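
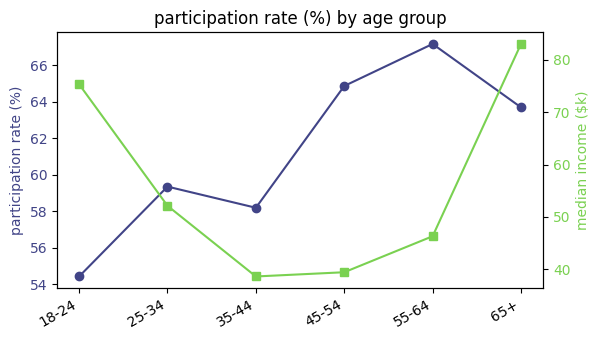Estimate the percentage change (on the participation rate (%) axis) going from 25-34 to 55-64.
25-34 ≈ 60, 55-64 ≈ 68; (68 − 60) / 60 ≈ +13.3%.

≈ +13.3%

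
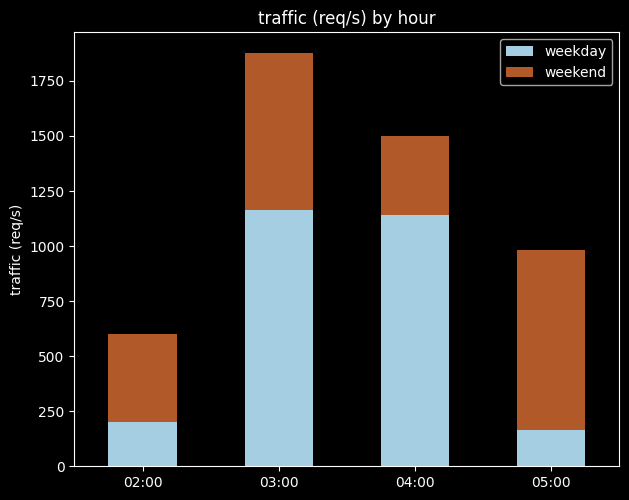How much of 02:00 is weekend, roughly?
≈ 400

weekend top ≈ 600, bottom ≈ 200; segment ≈ 400.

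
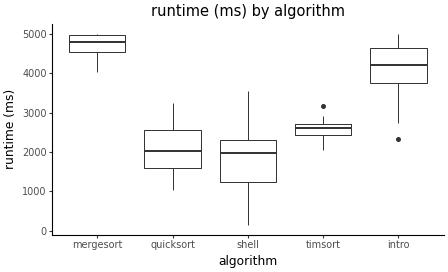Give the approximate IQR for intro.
Q3 ≈ 4500, Q1 ≈ 3500; IQR ≈ 1000.

≈ 1000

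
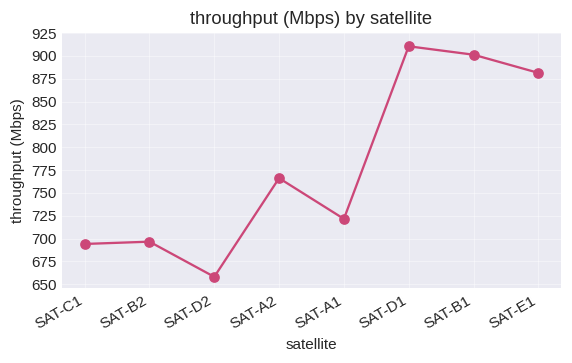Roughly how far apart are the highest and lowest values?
≈ 250

Max SAT-D1 ≈ 900, min SAT-D2 ≈ 650; range ≈ 250.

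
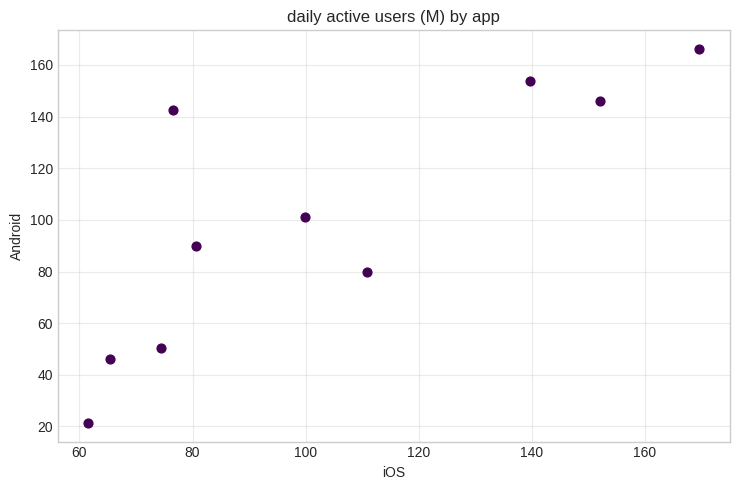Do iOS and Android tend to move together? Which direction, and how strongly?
positive, strong

Points are positively correlated; strong (|r| ≈ 0.8).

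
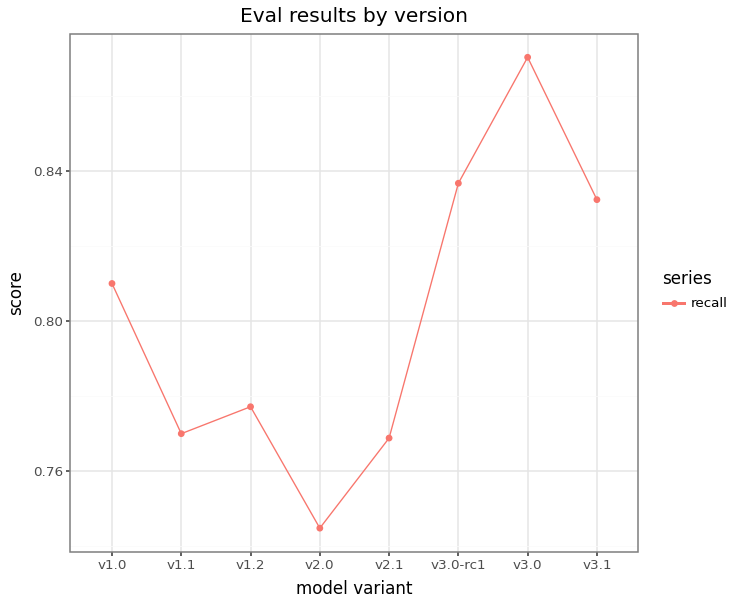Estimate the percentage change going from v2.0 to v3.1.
v2.0 ≈ 0.74, v3.1 ≈ 0.84; (0.84 − 0.74) / 0.74 ≈ +13.5%.

≈ +13.5%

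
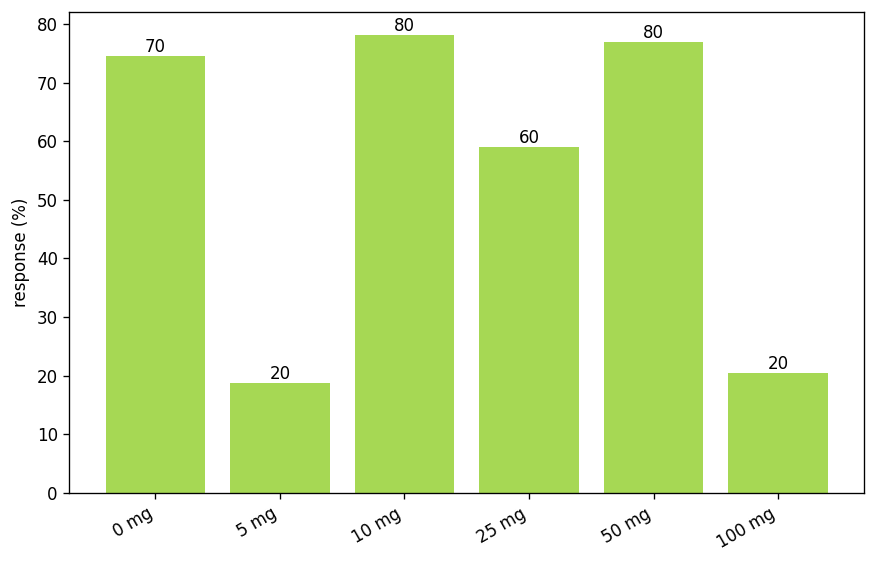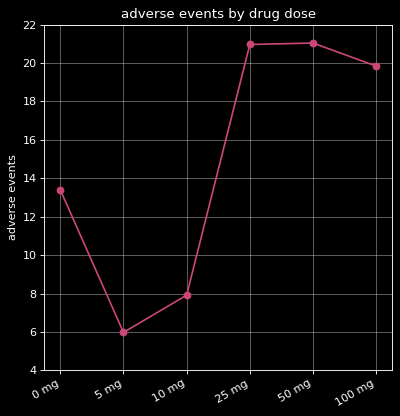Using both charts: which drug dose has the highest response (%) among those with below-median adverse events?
Chart 2 median adverse events ≈ 16; below-median drug doses: 0 mg, 5 mg, 10 mg. Among those, 10 mg has the highest response (%) (≈ 80).

10 mg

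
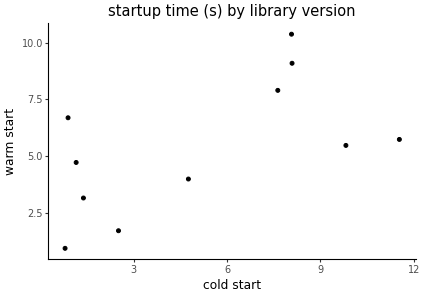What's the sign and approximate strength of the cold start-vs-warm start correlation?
Points are positively correlated; moderate (|r| ≈ 0.6).

positive, moderate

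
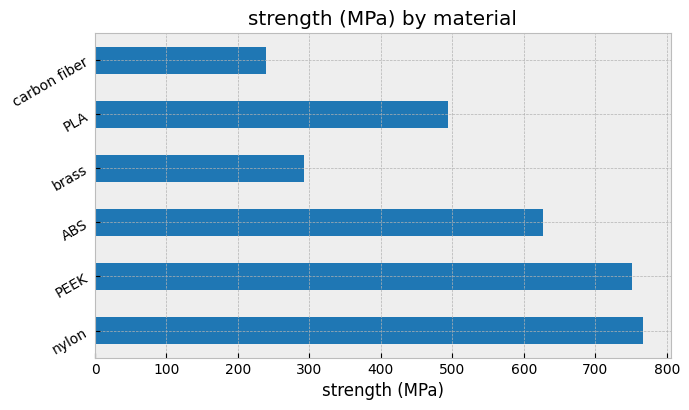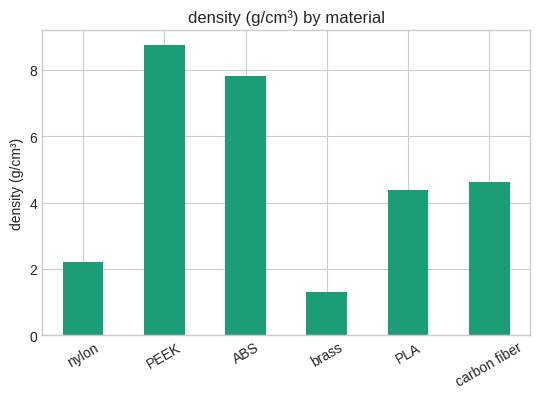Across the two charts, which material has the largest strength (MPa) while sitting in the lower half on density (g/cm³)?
nylon

Chart 2 median density (g/cm³) ≈ 4; below-median materials: nylon, brass, PLA. Among those, nylon has the highest strength (MPa) (≈ 800).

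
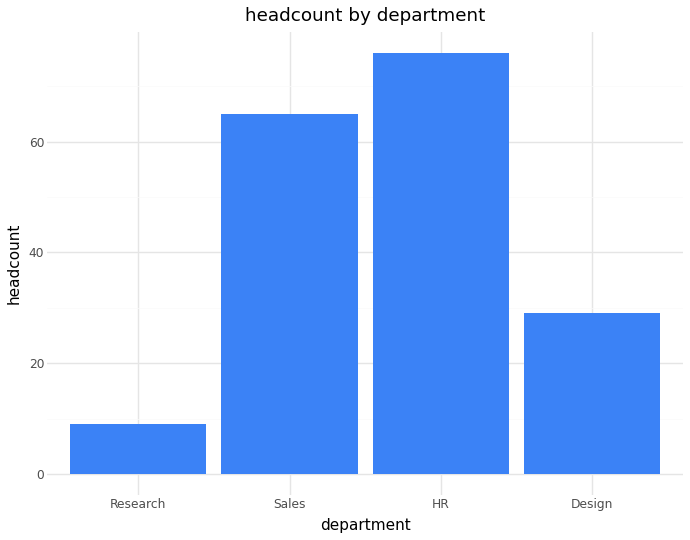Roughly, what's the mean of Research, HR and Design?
≈ 40

(10 + 80 + 30) / 3 ≈ 40.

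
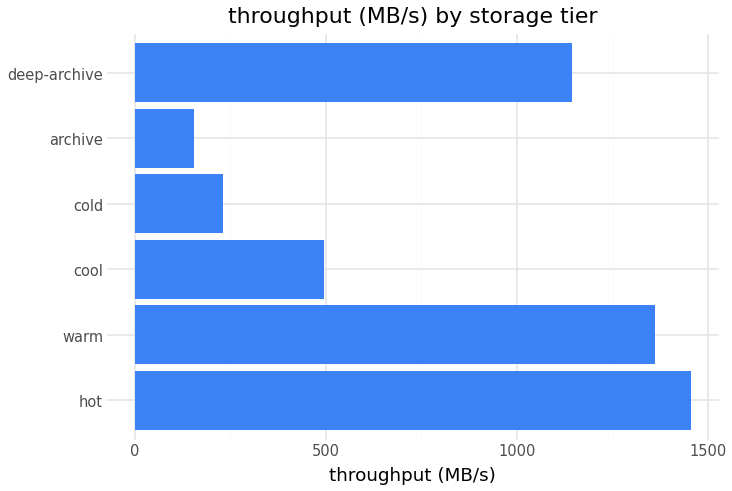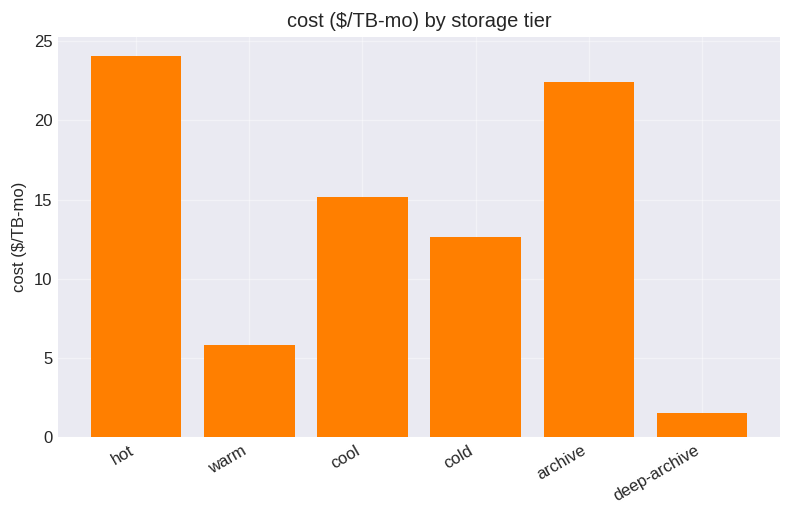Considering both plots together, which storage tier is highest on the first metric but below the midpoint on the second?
Chart 2 median cost ($/TB-mo) ≈ 15; below-median storage tiers: warm, cold, deep-archive. Among those, warm has the highest throughput (MB/s) (≈ 1400).

warm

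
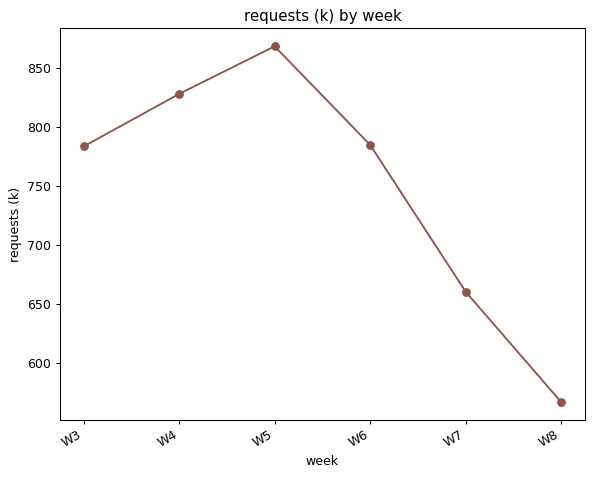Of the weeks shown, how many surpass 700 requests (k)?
Above 700: W3, W4, W5, W6.

4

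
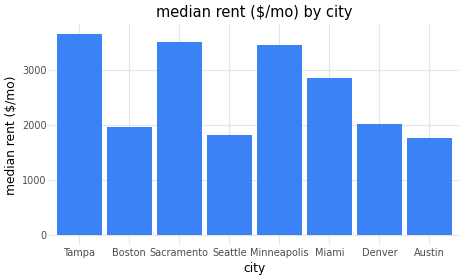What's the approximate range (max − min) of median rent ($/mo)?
≈ 1500

Max Tampa ≈ 3500, min Austin ≈ 2000; range ≈ 1500.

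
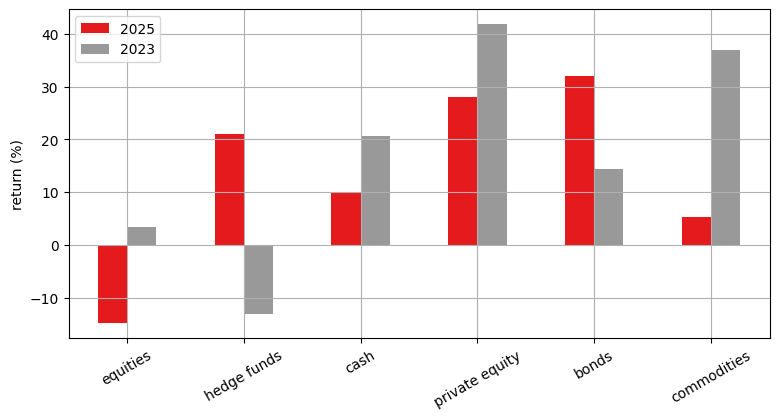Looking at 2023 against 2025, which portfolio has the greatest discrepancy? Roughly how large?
hedge funds: 2023 ≈ -15, 2025 ≈ 20 → gap ≈ 35. Next-largest (commodities) is only ≈ 30.

hedge funds, ≈ 35 %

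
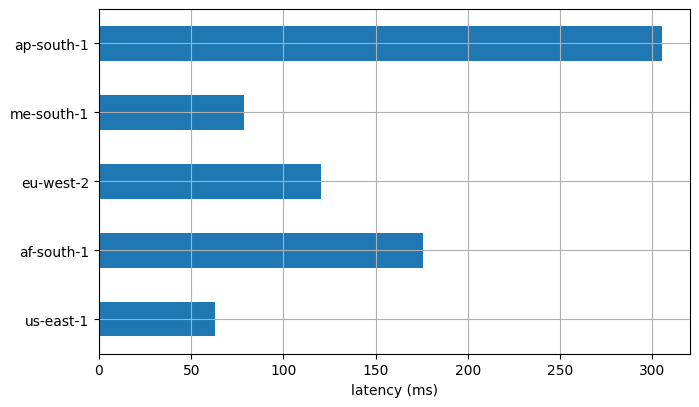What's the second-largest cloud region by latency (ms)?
af-south-1

Top 3: ap-south-1 ≈ 300, af-south-1 ≈ 200, eu-west-2 ≈ 100.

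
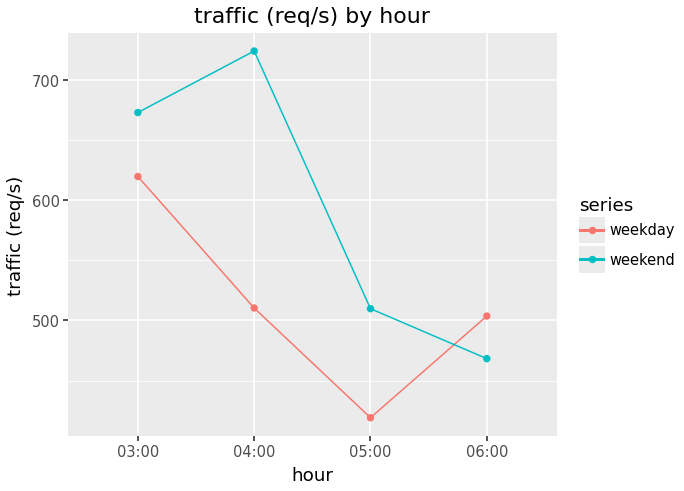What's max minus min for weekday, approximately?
Max 03:00 ≈ 600, min 05:00 ≈ 400; range ≈ 200.

≈ 200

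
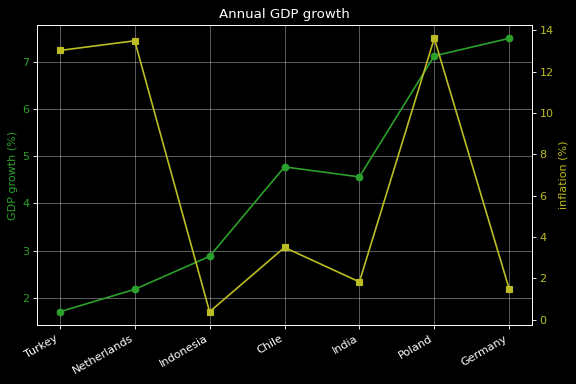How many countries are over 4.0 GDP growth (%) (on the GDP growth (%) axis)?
Above 4.0: Chile, India, Poland, Germany.

4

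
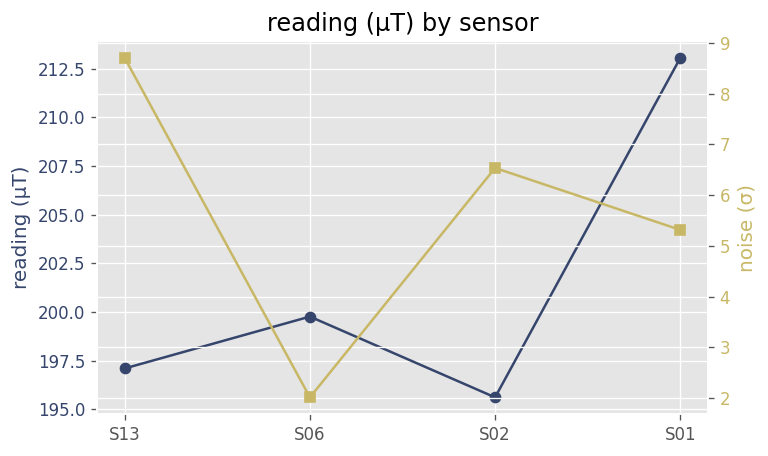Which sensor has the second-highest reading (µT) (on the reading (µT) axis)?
S06

Top 3 (on the reading (µT) axis): S01 ≈ 214, S06 ≈ 200, S13 ≈ 198.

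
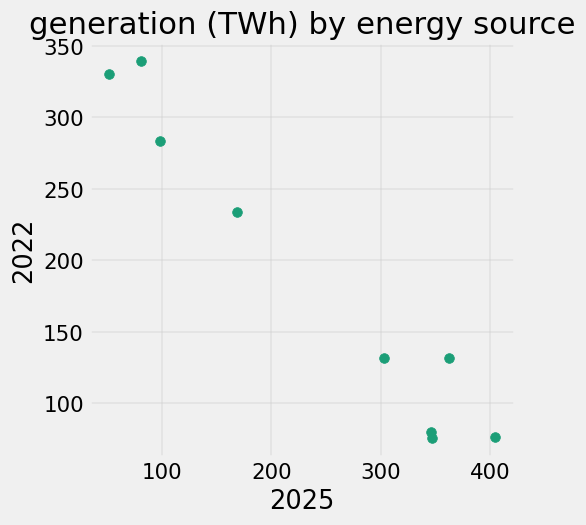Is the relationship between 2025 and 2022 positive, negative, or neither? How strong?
Points are negatively correlated; strong (|r| ≈ 1.0).

negative, strong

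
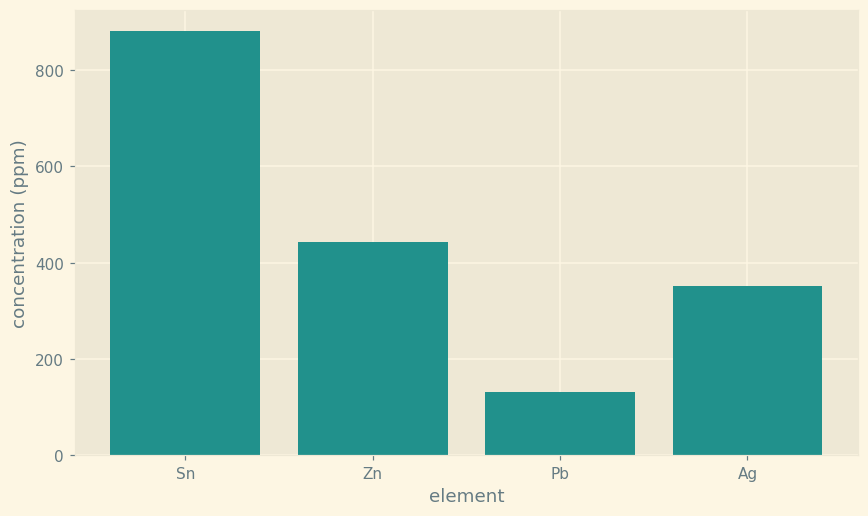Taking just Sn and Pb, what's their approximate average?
≈ 500

(900 + 100) / 2 ≈ 500.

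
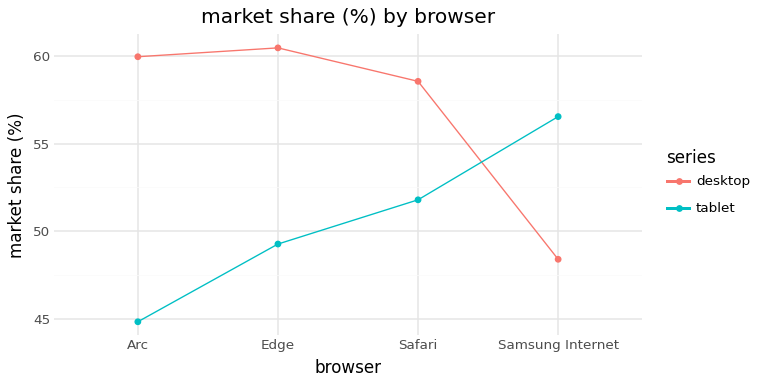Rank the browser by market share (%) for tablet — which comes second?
Top 3 for tablet: Samsung Internet ≈ 56, Safari ≈ 52, Edge ≈ 50.

Safari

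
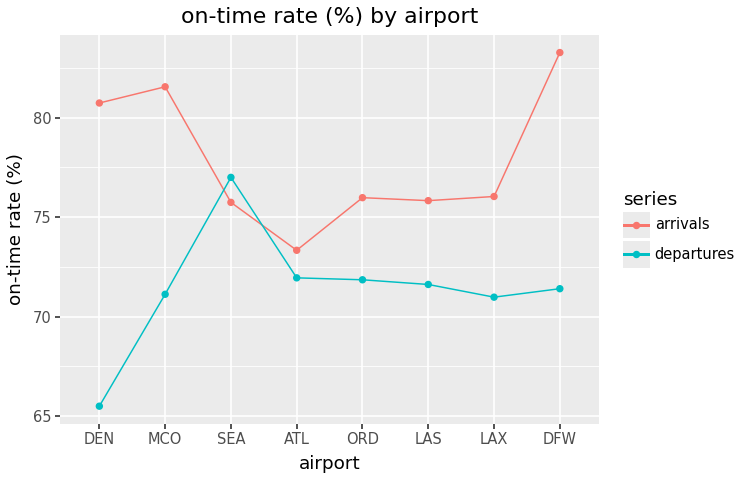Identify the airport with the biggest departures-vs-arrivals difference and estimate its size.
DEN, ≈ 14 %

DEN: departures ≈ 66, arrivals ≈ 80 → gap ≈ 14. Next-largest (DFW) is only ≈ 12.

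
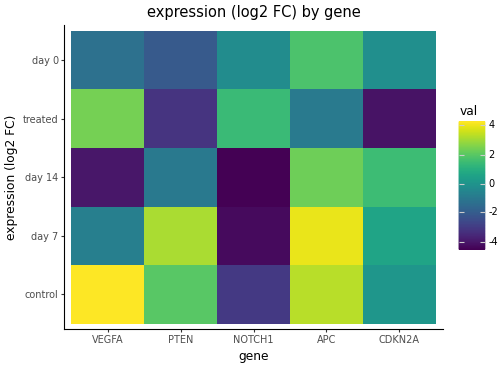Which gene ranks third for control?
Top 4 for control: VEGFA ≈ 4, APC ≈ 3, PTEN ≈ 2, CDKN2A ≈ 0.

PTEN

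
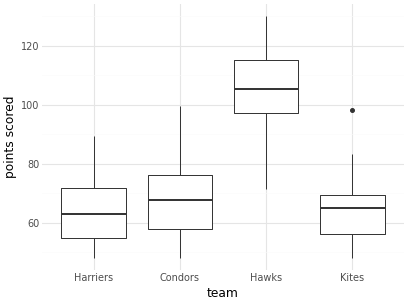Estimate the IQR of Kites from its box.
≈ 15

Q3 ≈ 70, Q1 ≈ 55; IQR ≈ 15.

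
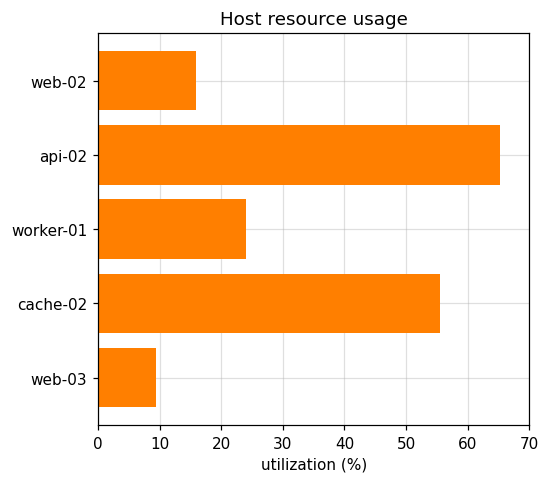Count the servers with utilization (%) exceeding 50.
Above 50: api-02, cache-02.

2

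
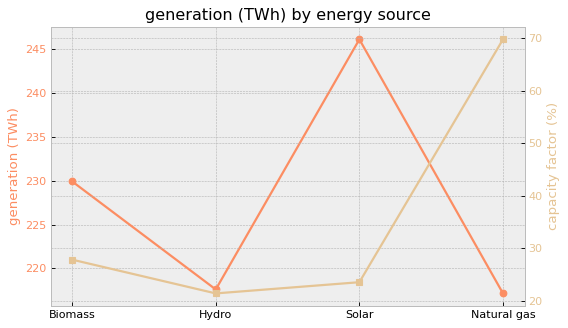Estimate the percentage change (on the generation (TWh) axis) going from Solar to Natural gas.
Solar ≈ 245, Natural gas ≈ 215; (215 − 245) / 245 ≈ -12.2%.

≈ -12.2%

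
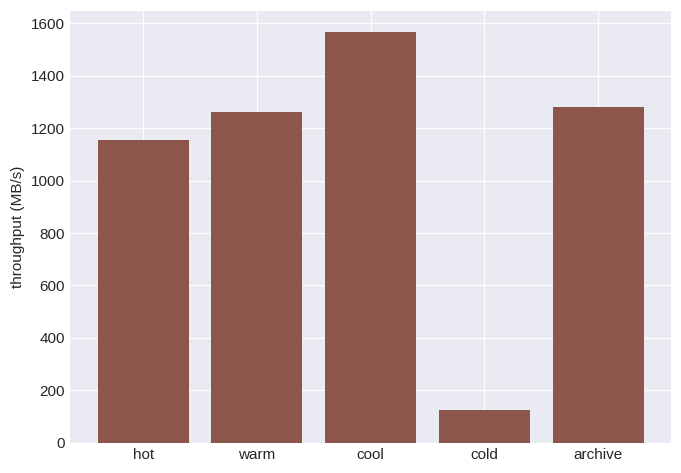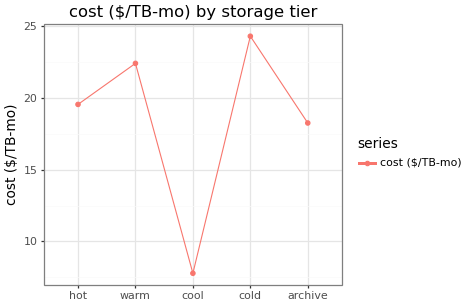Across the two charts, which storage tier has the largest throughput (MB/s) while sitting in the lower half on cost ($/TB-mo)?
cool

Chart 2 median cost ($/TB-mo) ≈ 20; below-median storage tiers: cool, archive. Among those, cool has the highest throughput (MB/s) (≈ 1600).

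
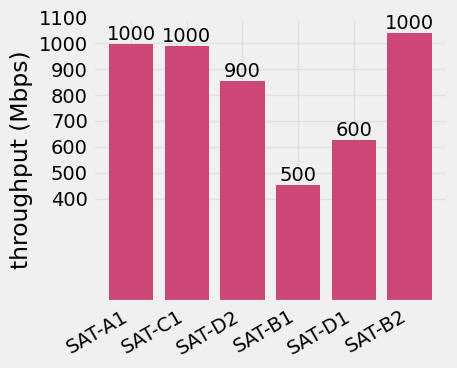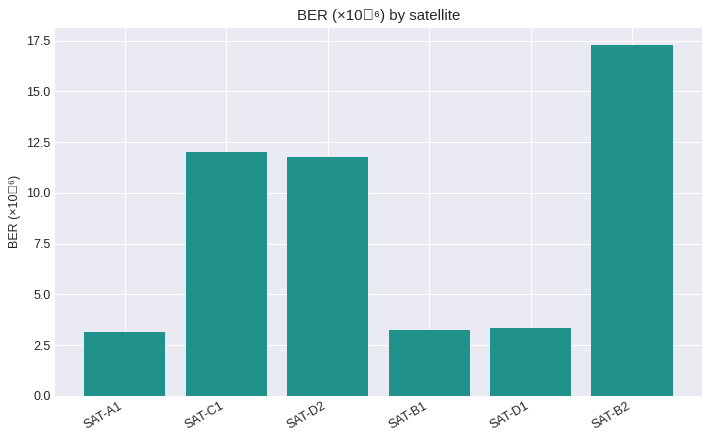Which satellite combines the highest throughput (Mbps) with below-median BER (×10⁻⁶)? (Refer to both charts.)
SAT-A1

Chart 2 median BER (×10⁻⁶) ≈ 8; below-median satellites: SAT-A1, SAT-B1, SAT-D1. Among those, SAT-A1 has the highest throughput (Mbps) (≈ 1000).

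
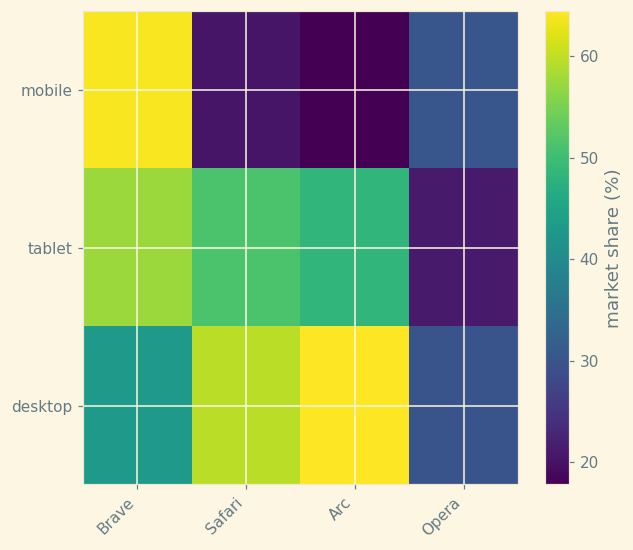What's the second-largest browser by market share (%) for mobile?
Top 3 for mobile: Brave ≈ 65, Opera ≈ 30, Safari ≈ 20.

Opera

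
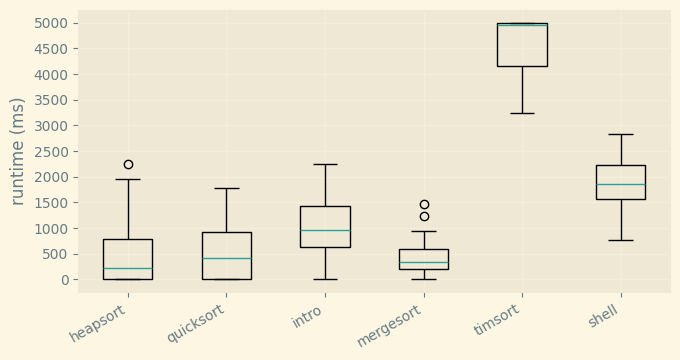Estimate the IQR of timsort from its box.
≈ 1000

Q3 ≈ 5000, Q1 ≈ 4000; IQR ≈ 1000.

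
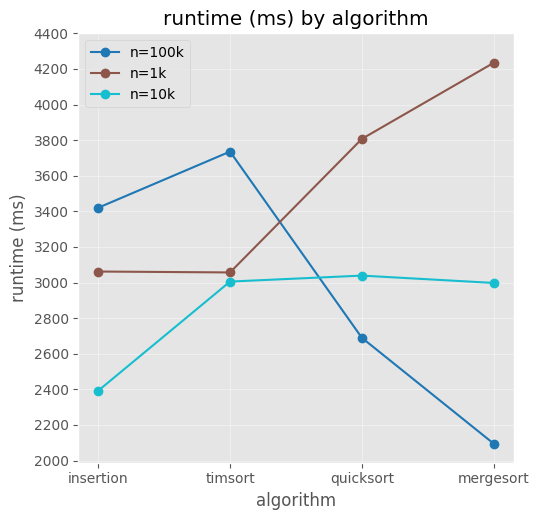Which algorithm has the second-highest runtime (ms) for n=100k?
insertion

Top 3 for n=100k: timsort ≈ 3800, insertion ≈ 3400, quicksort ≈ 2600.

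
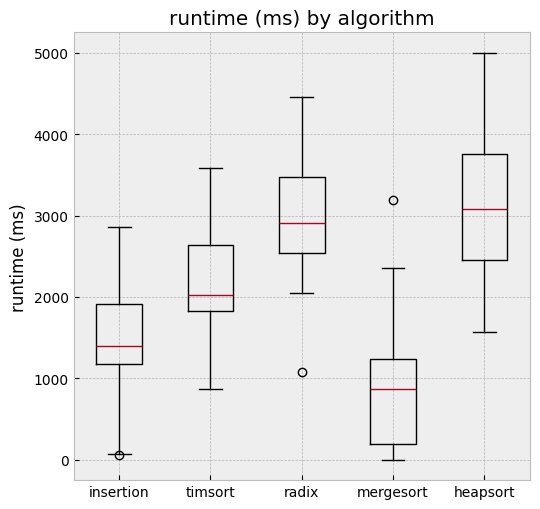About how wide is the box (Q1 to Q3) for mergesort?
≈ 1000

Q3 ≈ 1000, Q1 ≈ 0; IQR ≈ 1000.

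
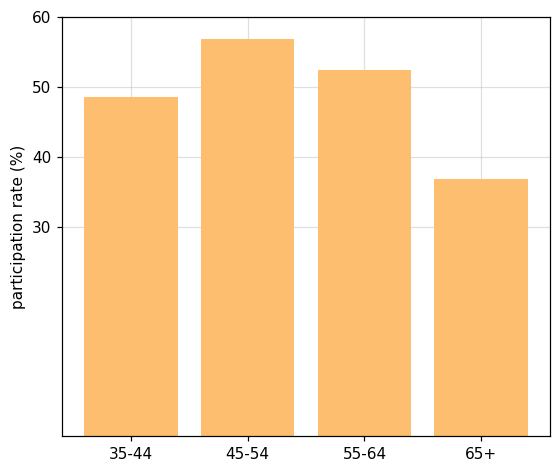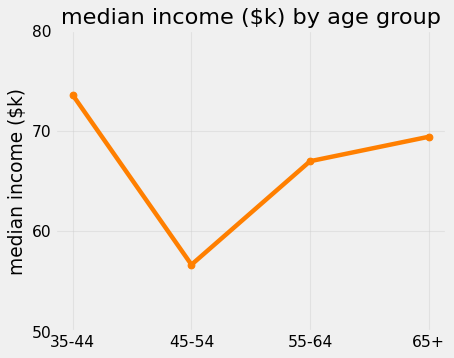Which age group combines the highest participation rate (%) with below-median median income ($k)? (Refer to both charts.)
45-54

Chart 2 median median income ($k) ≈ 70; below-median age groups: 45-54, 55-64. Among those, 45-54 has the highest participation rate (%) (≈ 60).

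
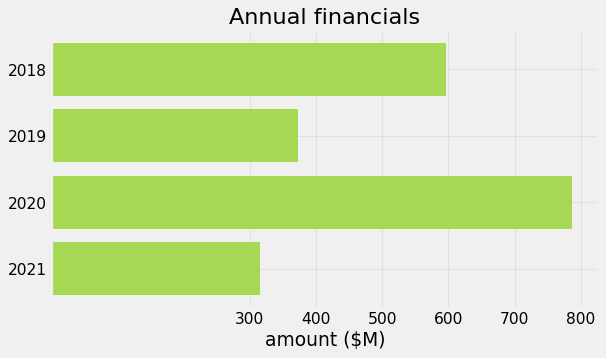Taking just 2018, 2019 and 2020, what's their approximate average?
≈ 600

(600 + 400 + 800) / 3 ≈ 600.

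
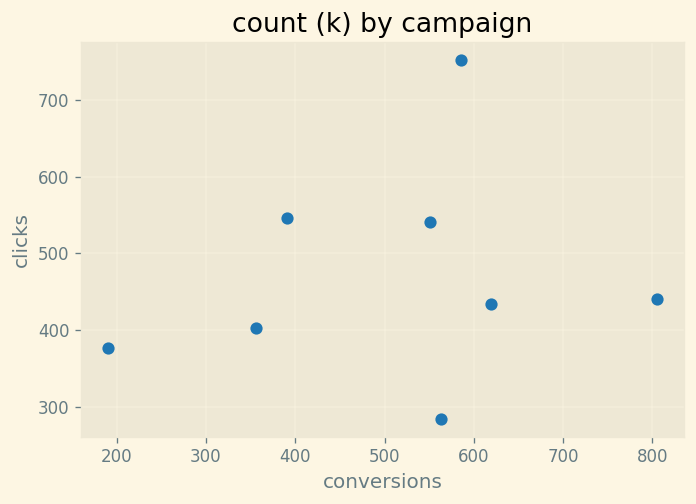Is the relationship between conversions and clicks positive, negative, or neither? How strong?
no clear correlation

Points are roughly uncorrelated; weak (|r| ≈ 0.2).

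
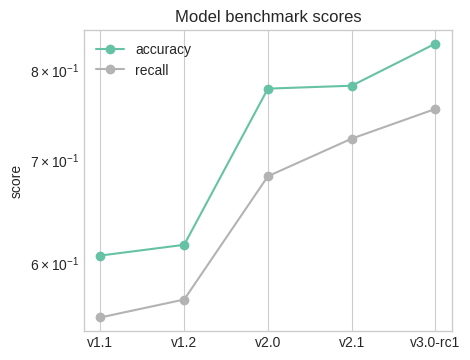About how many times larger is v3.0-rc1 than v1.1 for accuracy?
v3.0-rc1 ≈ 0.85, v1.1 ≈ 0.60; 0.85/0.60 ≈ 1.42.

≈ 1.42×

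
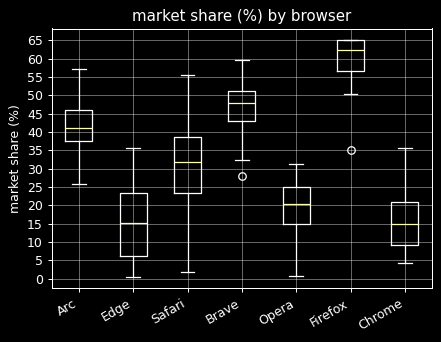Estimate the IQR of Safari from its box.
Q3 ≈ 40, Q1 ≈ 25; IQR ≈ 15.

≈ 15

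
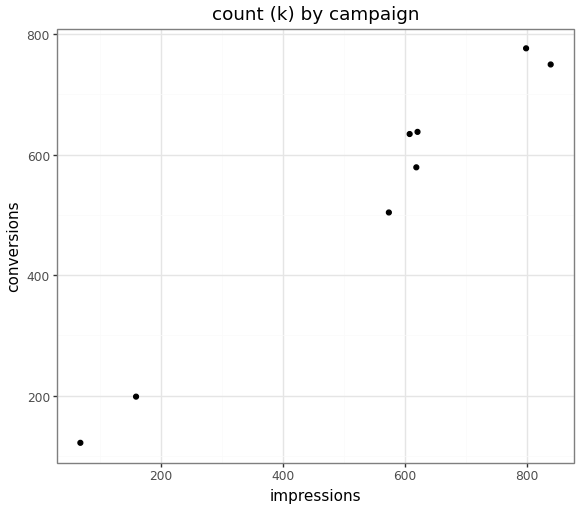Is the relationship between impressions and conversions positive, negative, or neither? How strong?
positive, strong

Points are positively correlated; strong (|r| ≈ 1.0).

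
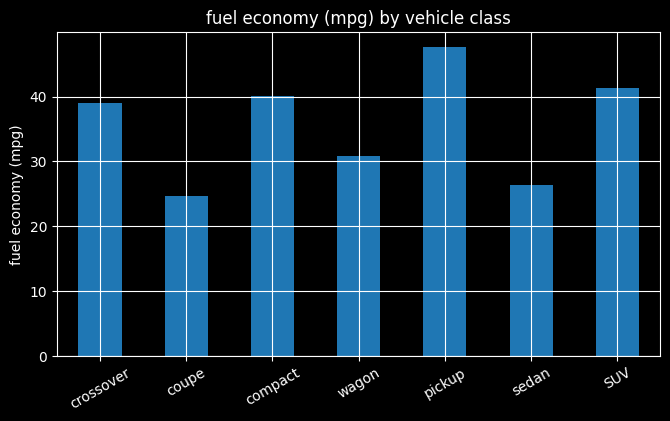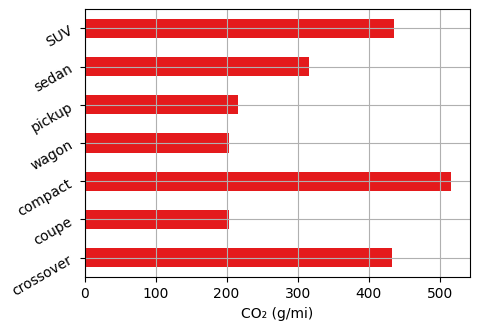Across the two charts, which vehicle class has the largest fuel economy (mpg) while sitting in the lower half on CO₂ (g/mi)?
pickup

Chart 2 median CO₂ (g/mi) ≈ 300; below-median vehicle classes: coupe, wagon, pickup. Among those, pickup has the highest fuel economy (mpg) (≈ 50).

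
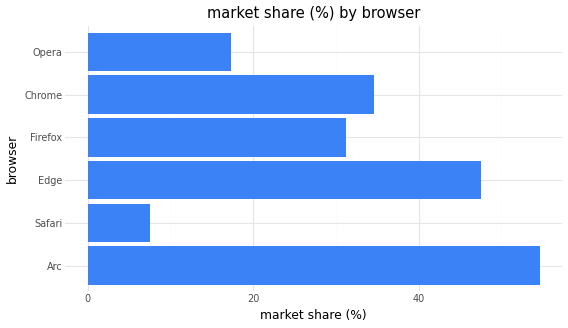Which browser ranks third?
Top 4: Arc ≈ 55, Edge ≈ 50, Chrome ≈ 35, Firefox ≈ 30.

Chrome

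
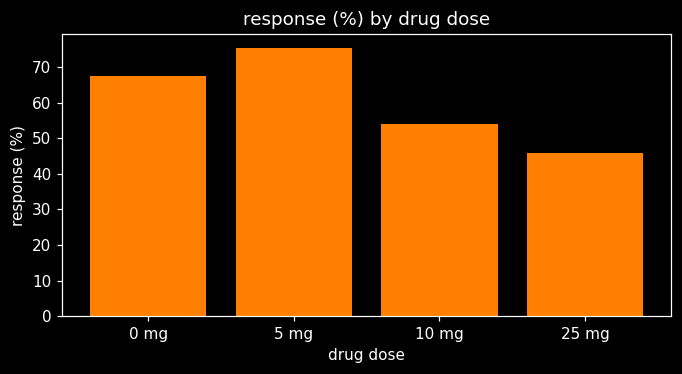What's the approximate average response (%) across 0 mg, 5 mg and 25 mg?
(70 + 80 + 50) / 3 ≈ 67.

≈ 67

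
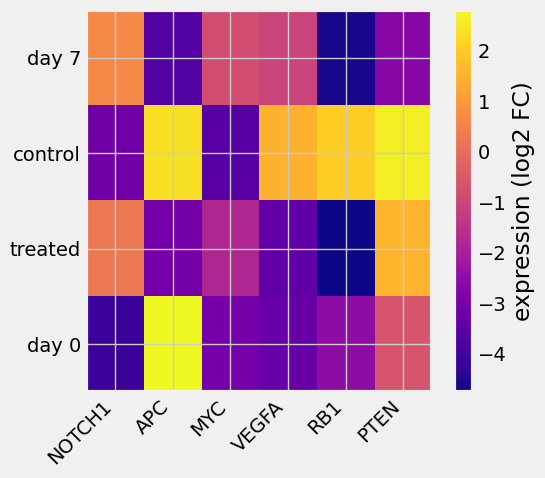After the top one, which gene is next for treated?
Top 3 for treated: PTEN ≈ 2, NOTCH1 ≈ 0, MYC ≈ -2.

NOTCH1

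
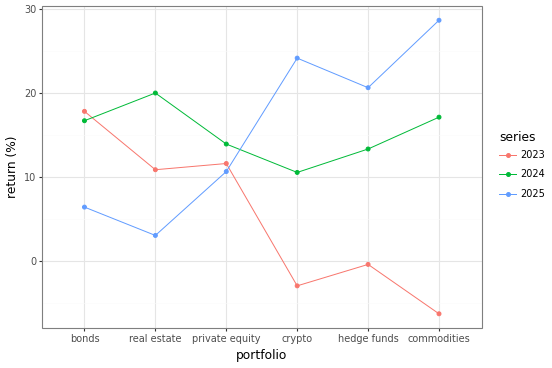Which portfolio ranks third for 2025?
hedge funds

Top 4 for 2025: commodities ≈ 30, crypto ≈ 25, hedge funds ≈ 20, private equity ≈ 10.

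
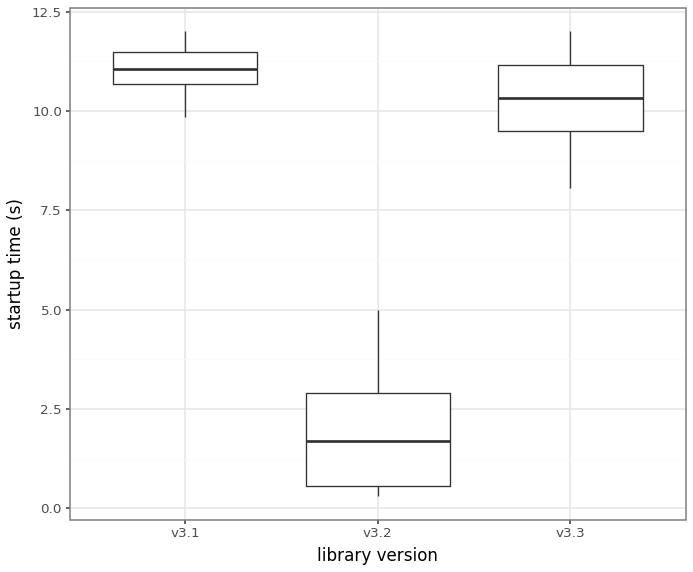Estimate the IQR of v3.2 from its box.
≈ 2

Q3 ≈ 3, Q1 ≈ 1; IQR ≈ 2.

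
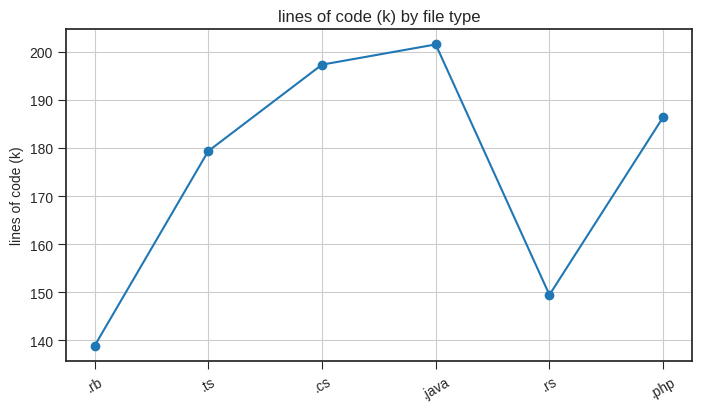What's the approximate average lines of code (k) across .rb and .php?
≈ 165

(140 + 190) / 2 ≈ 165.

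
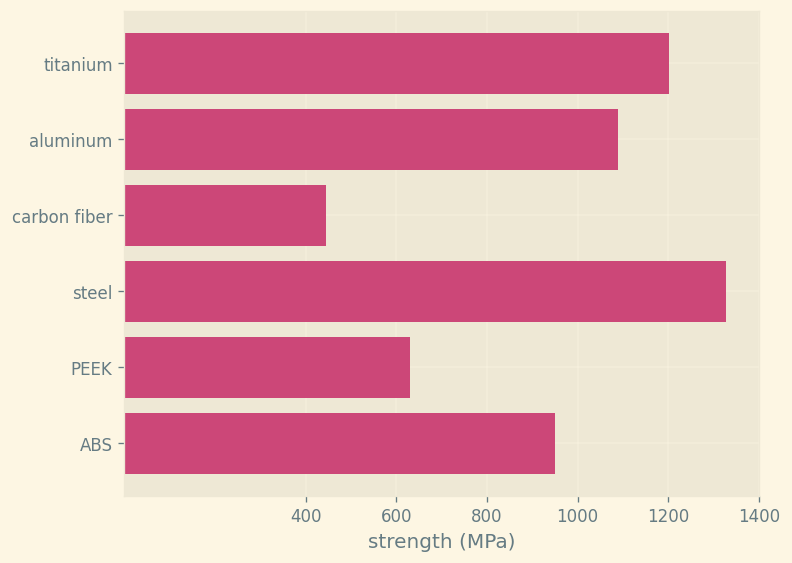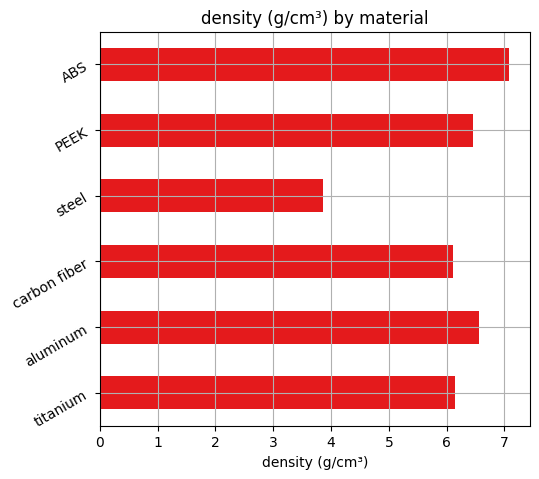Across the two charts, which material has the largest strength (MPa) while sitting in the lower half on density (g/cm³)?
Chart 2 median density (g/cm³) ≈ 6; below-median materials: titanium, carbon fiber, steel. Among those, steel has the highest strength (MPa) (≈ 1400).

steel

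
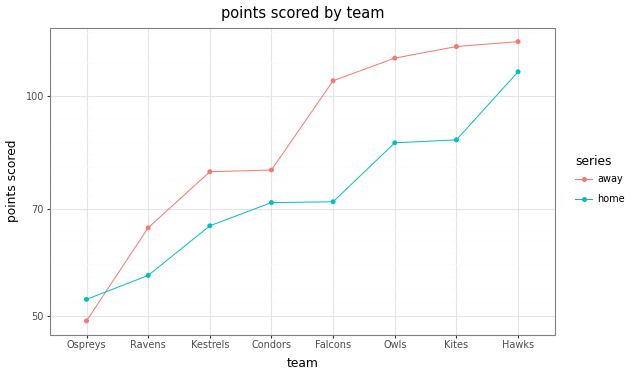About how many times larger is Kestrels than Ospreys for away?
≈ 1.6×

Kestrels ≈ 80, Ospreys ≈ 50; 80/50 ≈ 1.6.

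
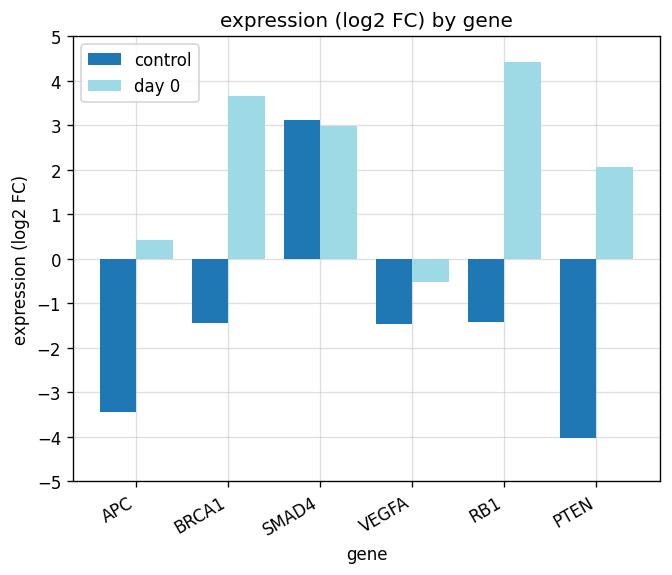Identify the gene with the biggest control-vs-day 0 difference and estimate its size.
PTEN: control ≈ -4, day 0 ≈ 2 → gap ≈ 6. Next-largest (RB1) is only ≈ 5.

PTEN, ≈ 6 log2 FC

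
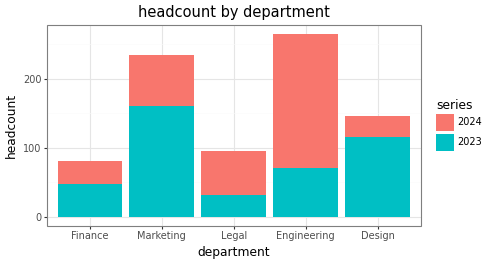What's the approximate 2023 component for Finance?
≈ 50

2023 top ≈ 50, bottom ≈ 0; segment ≈ 50.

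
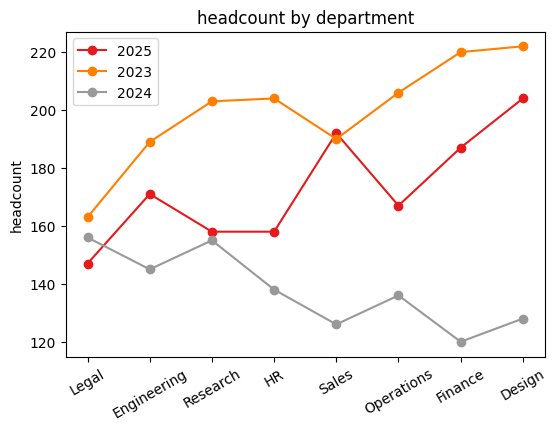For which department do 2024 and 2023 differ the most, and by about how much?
Finance, ≈ 100

Finance: 2024 ≈ 120, 2023 ≈ 220 → gap ≈ 100. Next-largest (Design) is only ≈ 90.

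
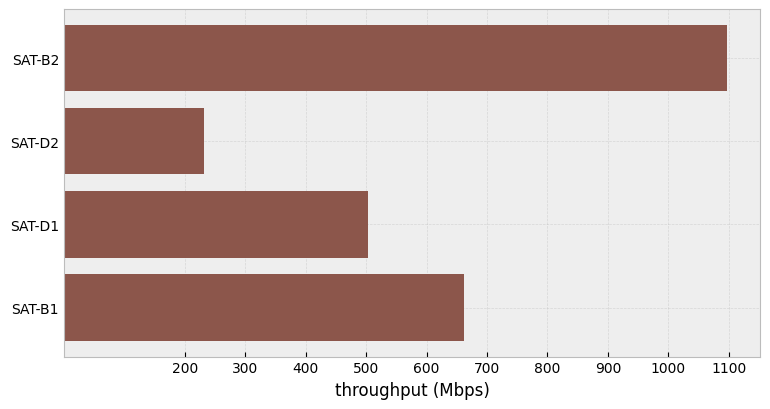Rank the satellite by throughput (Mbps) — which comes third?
Top 4: SAT-B2 ≈ 1100, SAT-B1 ≈ 700, SAT-D1 ≈ 500, SAT-D2 ≈ 200.

SAT-D1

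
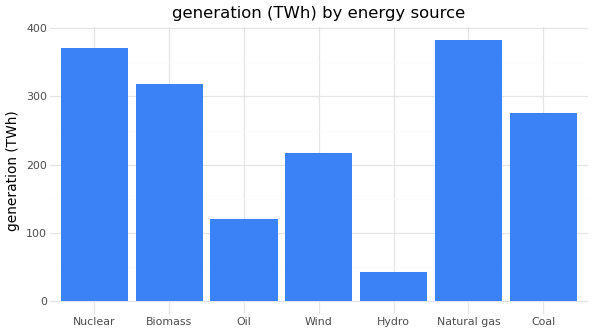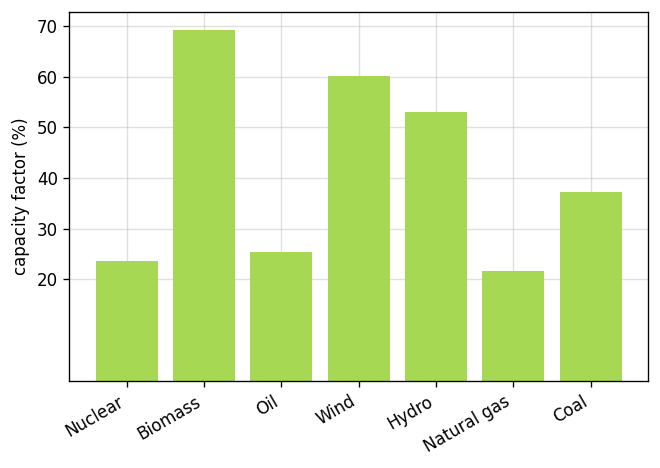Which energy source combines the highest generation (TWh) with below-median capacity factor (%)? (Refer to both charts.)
Natural gas

Chart 2 median capacity factor (%) ≈ 40; below-median energy sources: Nuclear, Oil, Natural gas. Among those, Natural gas has the highest generation (TWh) (≈ 400).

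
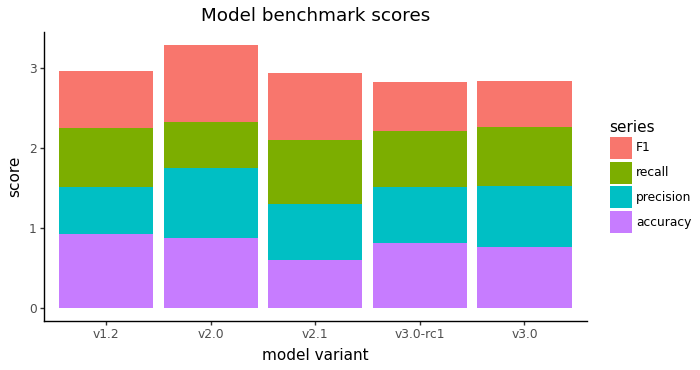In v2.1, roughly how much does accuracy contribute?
≈ 0.5

accuracy top ≈ 0.5, bottom ≈ 0.0; segment ≈ 0.5.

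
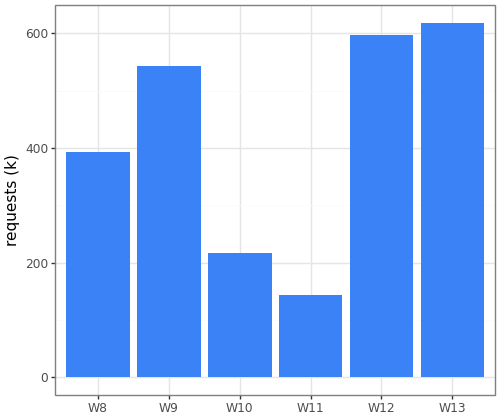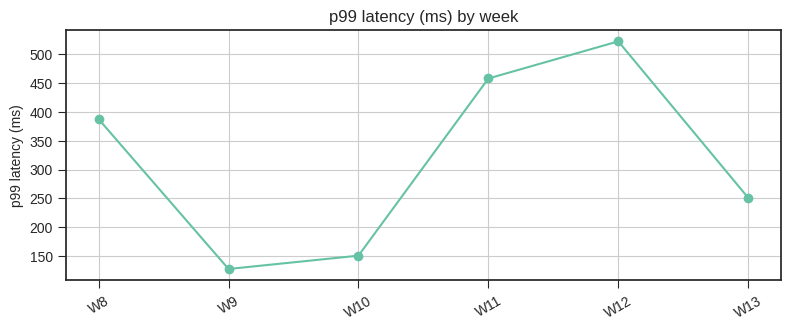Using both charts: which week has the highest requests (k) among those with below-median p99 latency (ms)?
W13

Chart 2 median p99 latency (ms) ≈ 300; below-median weeks: W9, W10, W13. Among those, W13 has the highest requests (k) (≈ 600).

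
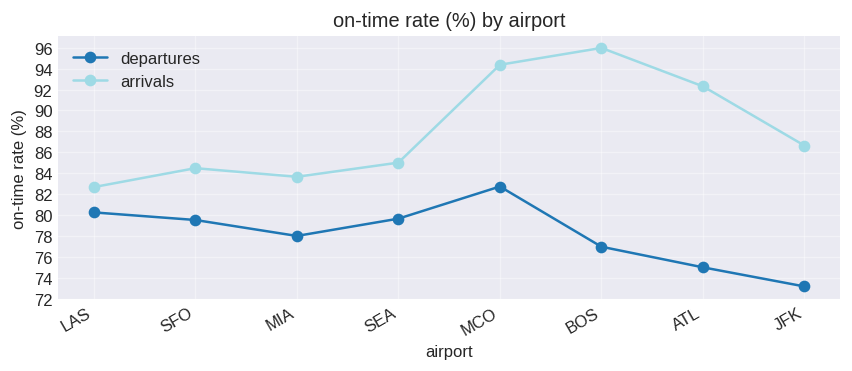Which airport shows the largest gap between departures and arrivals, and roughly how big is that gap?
BOS: departures ≈ 76, arrivals ≈ 96 → gap ≈ 20. Next-largest (ATL) is only ≈ 16.

BOS, ≈ 20 %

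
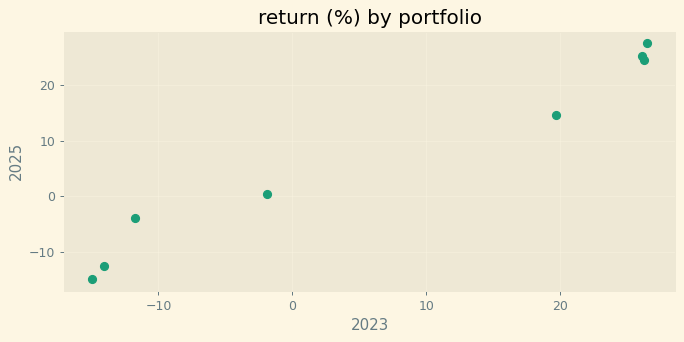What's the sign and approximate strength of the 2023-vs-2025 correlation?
positive, strong

Points are positively correlated; strong (|r| ≈ 1.0).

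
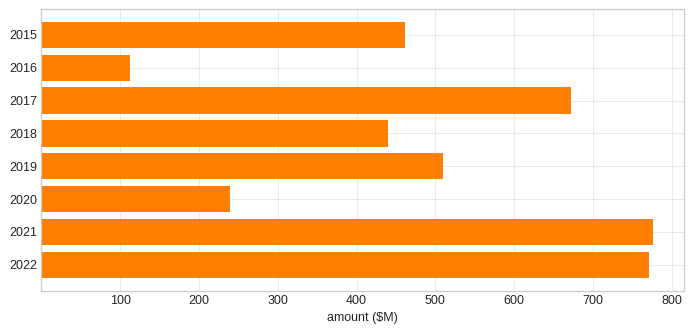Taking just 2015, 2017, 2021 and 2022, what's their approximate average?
≈ 700

(500 + 700 + 800 + 800) / 4 ≈ 700.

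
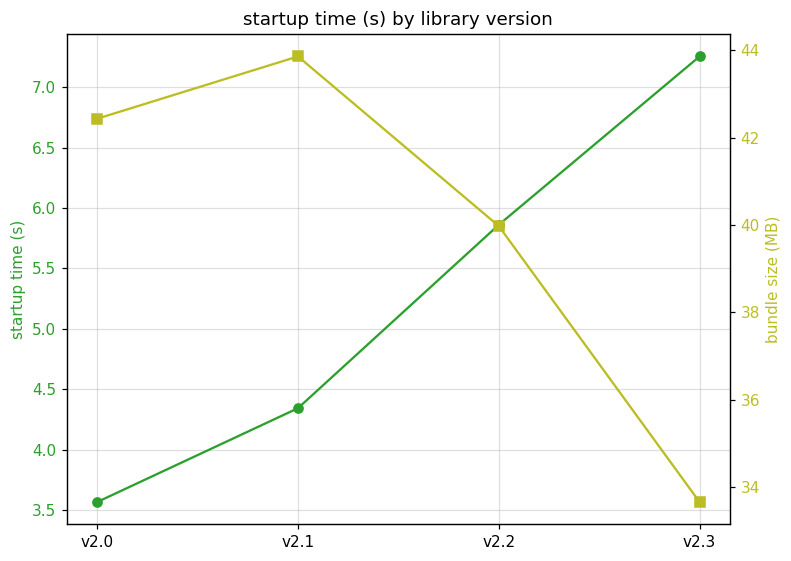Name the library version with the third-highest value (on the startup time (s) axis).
v2.1

Top 4 (on the startup time (s) axis): v2.3 ≈ 7.5, v2.2 ≈ 6.0, v2.1 ≈ 4.5, v2.0 ≈ 3.5.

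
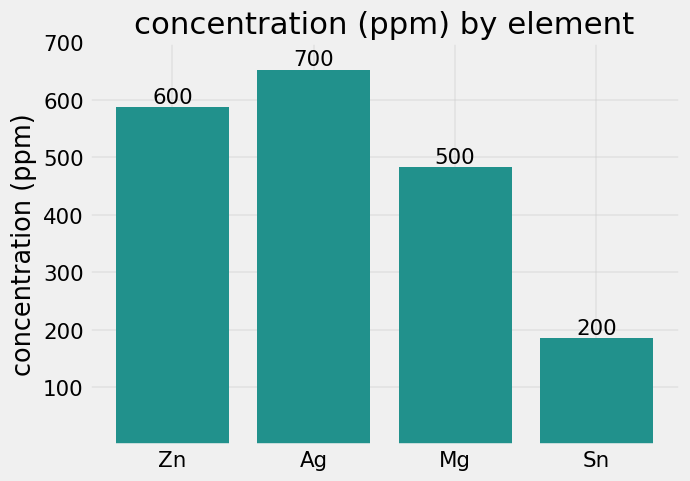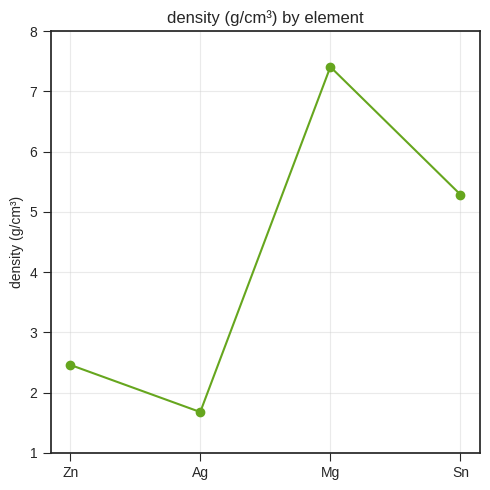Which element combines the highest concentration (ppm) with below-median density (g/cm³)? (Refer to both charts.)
Ag

Chart 2 median density (g/cm³) ≈ 4; below-median elements: Zn, Ag. Among those, Ag has the highest concentration (ppm) (≈ 700).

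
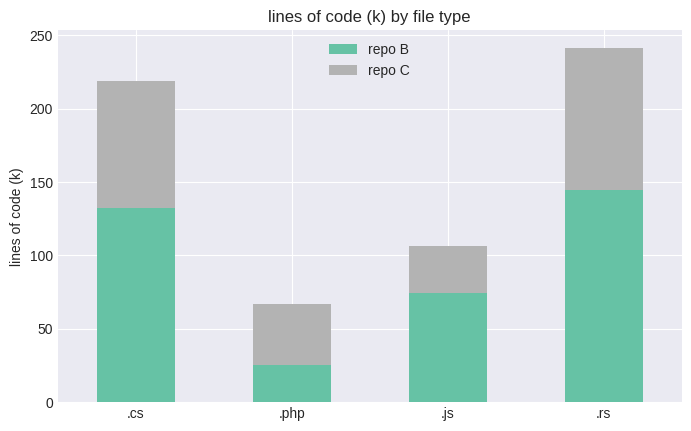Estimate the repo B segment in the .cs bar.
≈ 125

repo B top ≈ 125, bottom ≈ 0; segment ≈ 125.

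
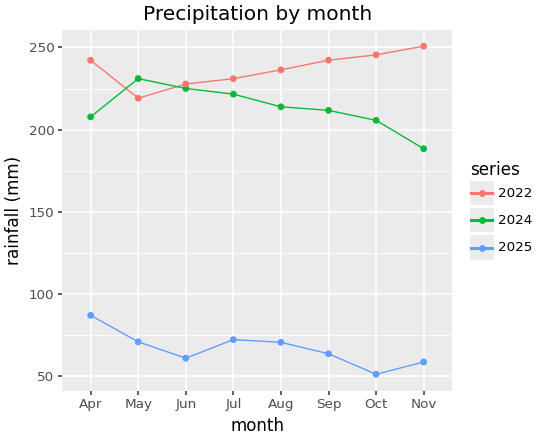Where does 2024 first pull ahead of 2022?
Apr: 2024 ≈ 200 vs 2022 ≈ 240 (not yet); May: 2024 ≈ 240 vs 2022 ≈ 220 (first crossover).

May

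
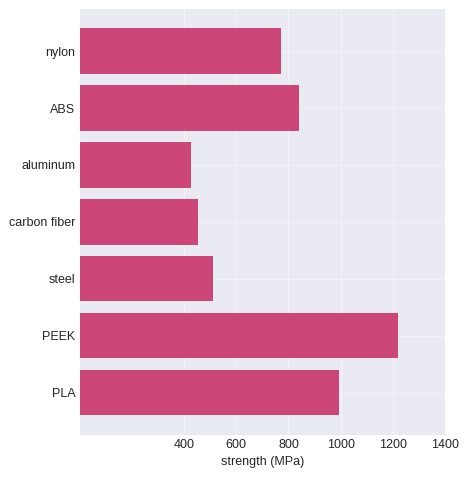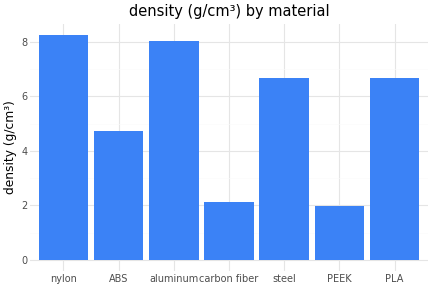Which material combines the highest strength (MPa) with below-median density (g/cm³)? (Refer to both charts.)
PEEK

Chart 2 median density (g/cm³) ≈ 7; below-median materials: ABS, carbon fiber, PEEK. Among those, PEEK has the highest strength (MPa) (≈ 1200).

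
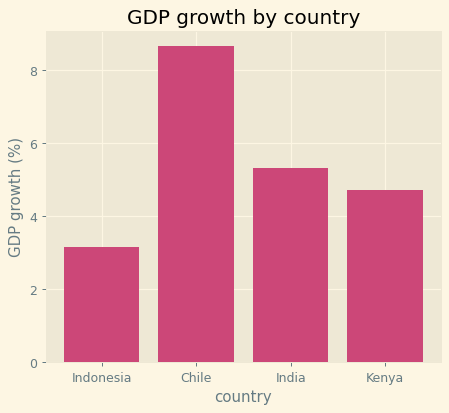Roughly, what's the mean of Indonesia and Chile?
(3 + 9) / 2 ≈ 6.

≈ 6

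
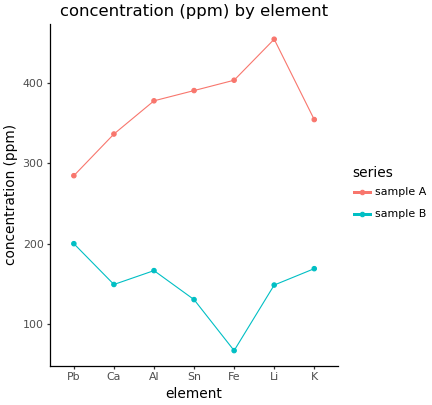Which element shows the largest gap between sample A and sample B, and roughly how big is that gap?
Fe: sample A ≈ 400, sample B ≈ 50 → gap ≈ 350. Next-largest (Li) is only ≈ 300.

Fe, ≈ 350 ppm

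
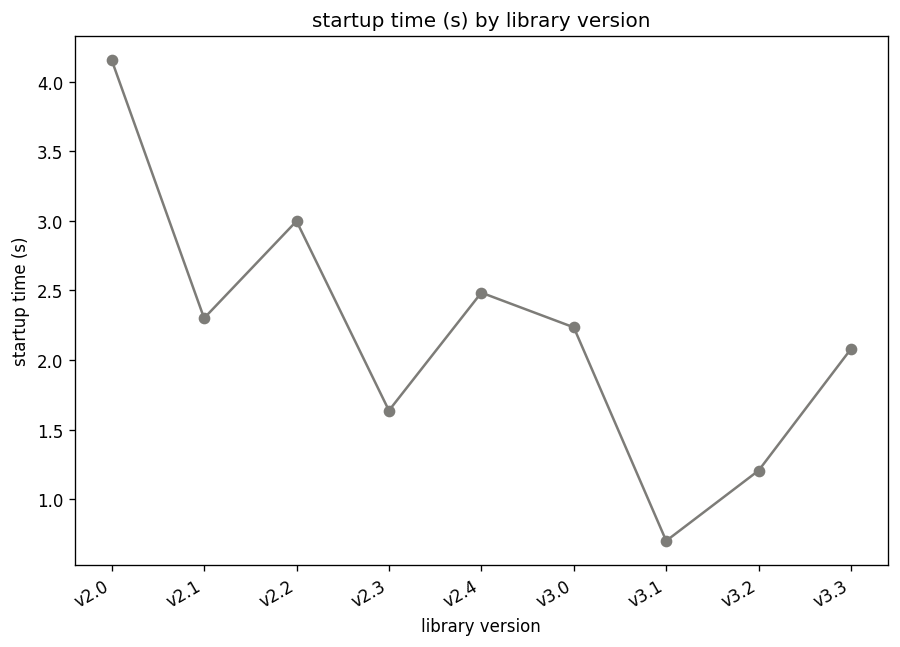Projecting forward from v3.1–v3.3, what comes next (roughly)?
≈ 2.75

Last three: 0.5, 1.0, 2.0 → slope ≈ 0.75/step → next ≈ 2.75.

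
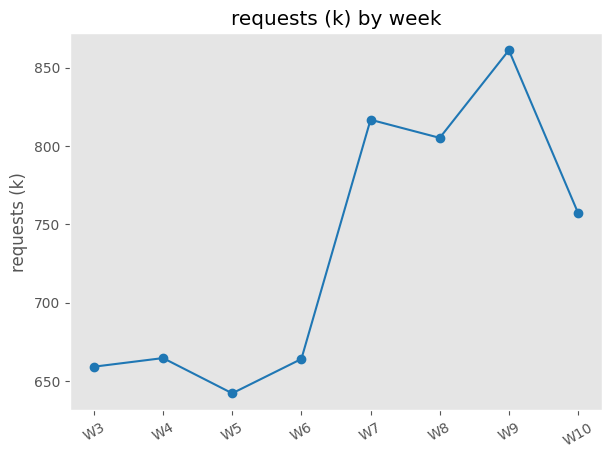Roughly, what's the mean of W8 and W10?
(800 + 760) / 2 ≈ 780.

≈ 780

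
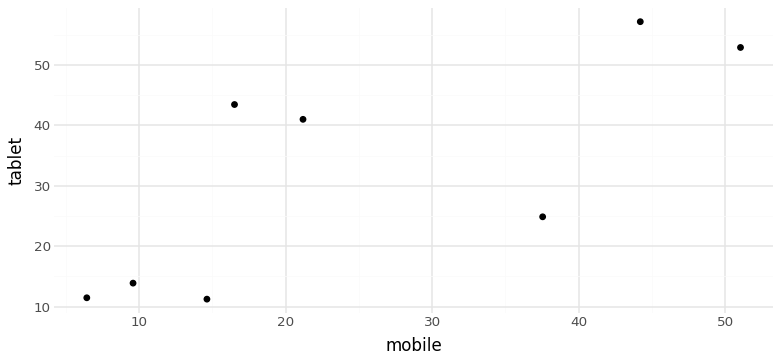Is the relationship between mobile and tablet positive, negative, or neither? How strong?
positive, strong

Points are positively correlated; strong (|r| ≈ 0.8).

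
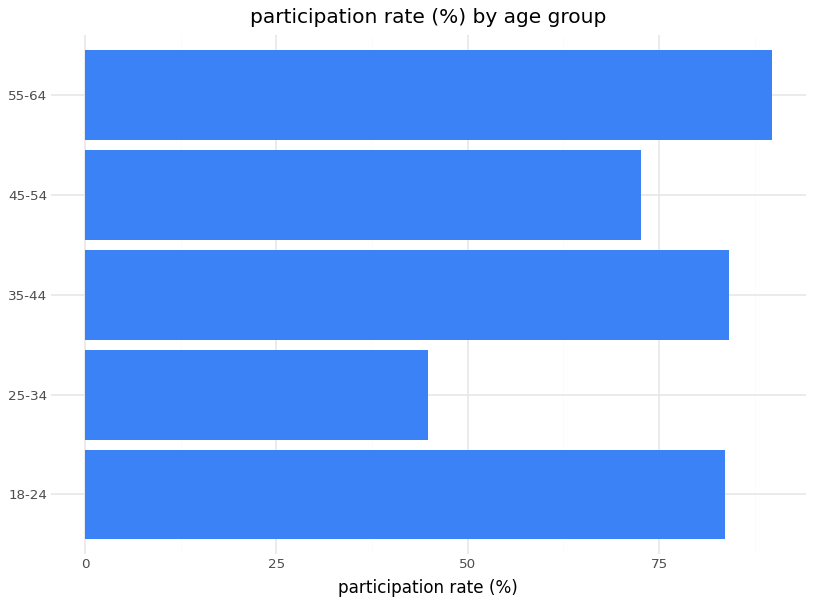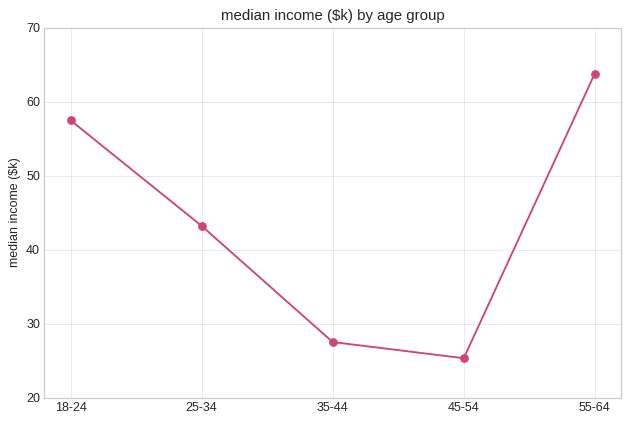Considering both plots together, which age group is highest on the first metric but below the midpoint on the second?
35-44

Chart 2 median median income ($k) ≈ 40; below-median age groups: 35-44, 45-54. Among those, 35-44 has the highest participation rate (%) (≈ 80).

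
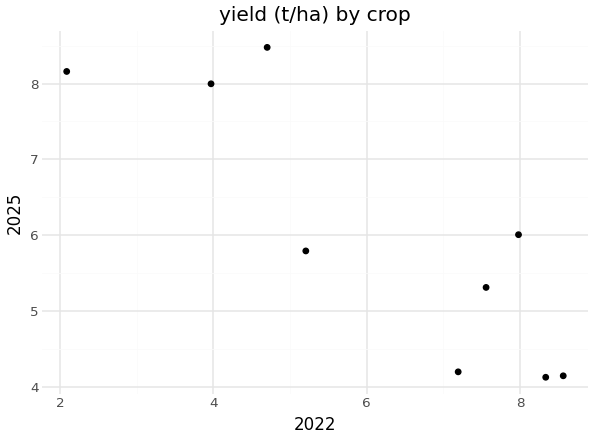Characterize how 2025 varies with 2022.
negative, strong

Points are negatively correlated; strong (|r| ≈ 0.9).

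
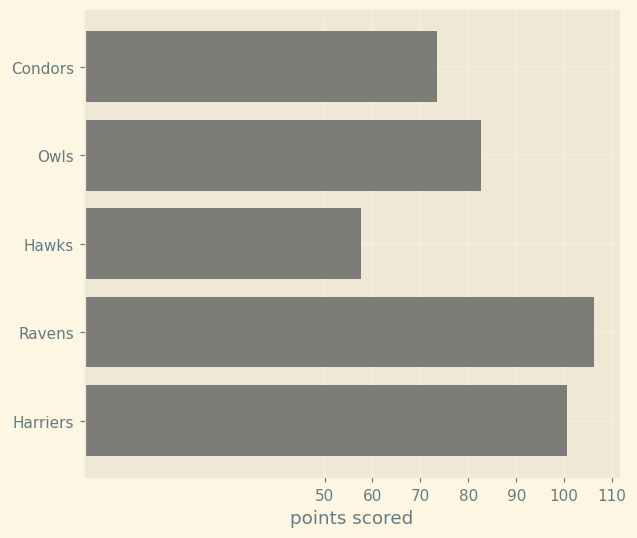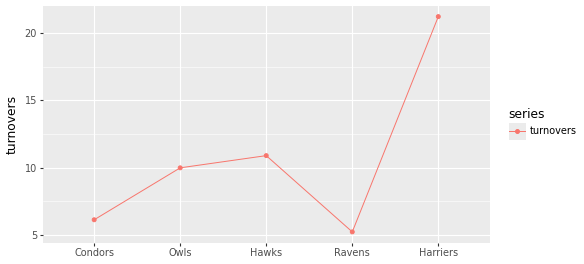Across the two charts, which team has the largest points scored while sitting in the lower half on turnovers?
Chart 2 median turnovers ≈ 10; below-median teams: Condors, Ravens. Among those, Ravens has the highest points scored (≈ 110).

Ravens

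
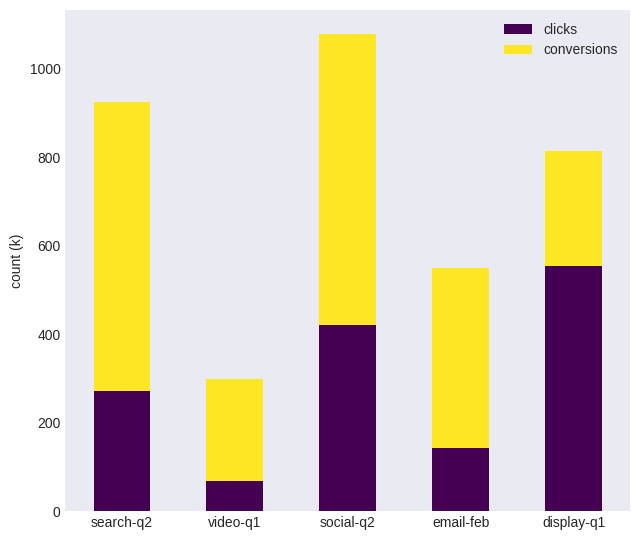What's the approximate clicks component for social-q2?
clicks top ≈ 400, bottom ≈ 0; segment ≈ 400.

≈ 400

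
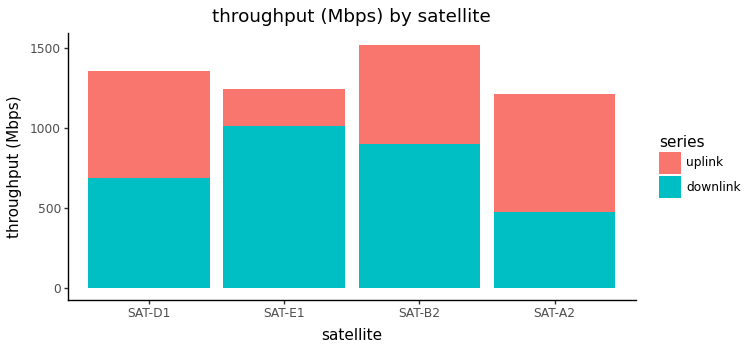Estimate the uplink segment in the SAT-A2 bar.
uplink top ≈ 1200, bottom ≈ 400; segment ≈ 800.

≈ 800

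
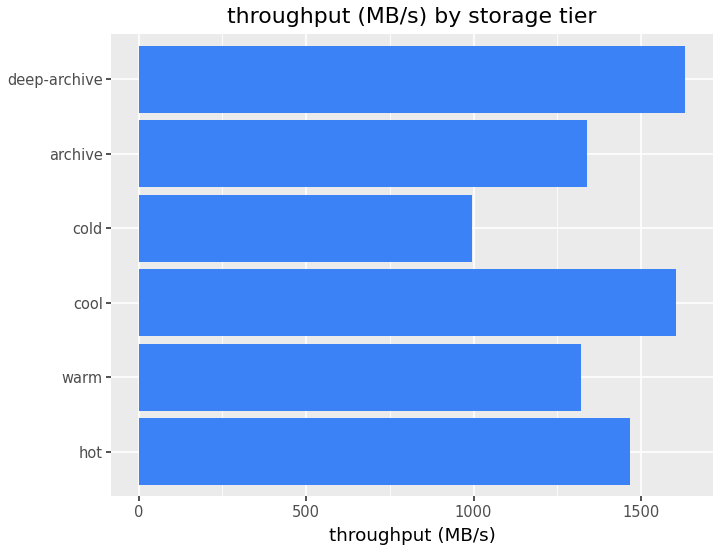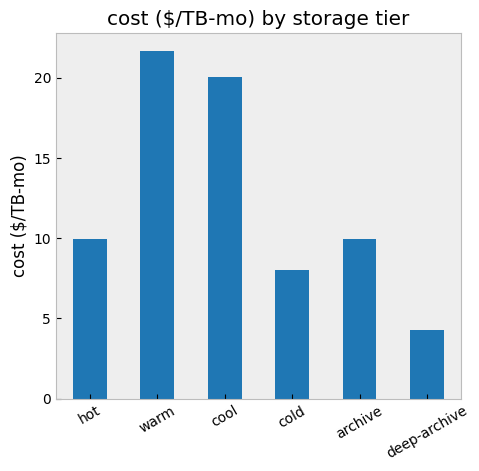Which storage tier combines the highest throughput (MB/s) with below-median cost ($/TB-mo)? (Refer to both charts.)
Chart 2 median cost ($/TB-mo) ≈ 10; below-median storage tiers: cold, archive, deep-archive. Among those, deep-archive has the highest throughput (MB/s) (≈ 1600).

deep-archive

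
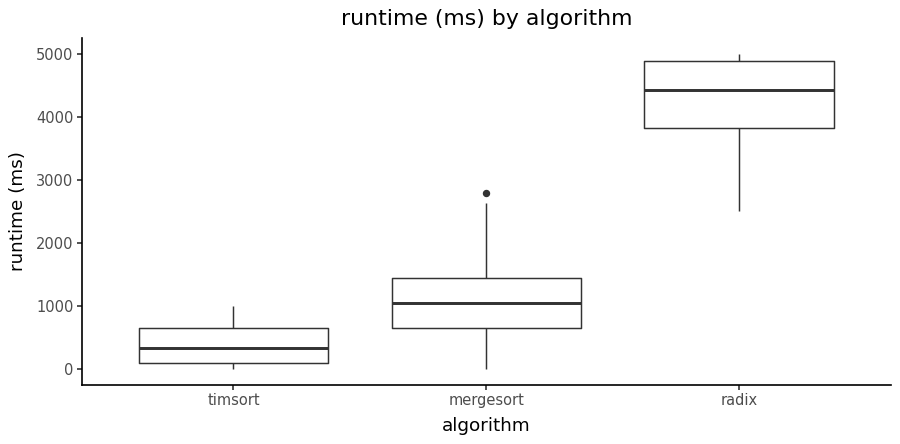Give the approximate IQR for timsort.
Q3 ≈ 500, Q1 ≈ 0; IQR ≈ 500.

≈ 500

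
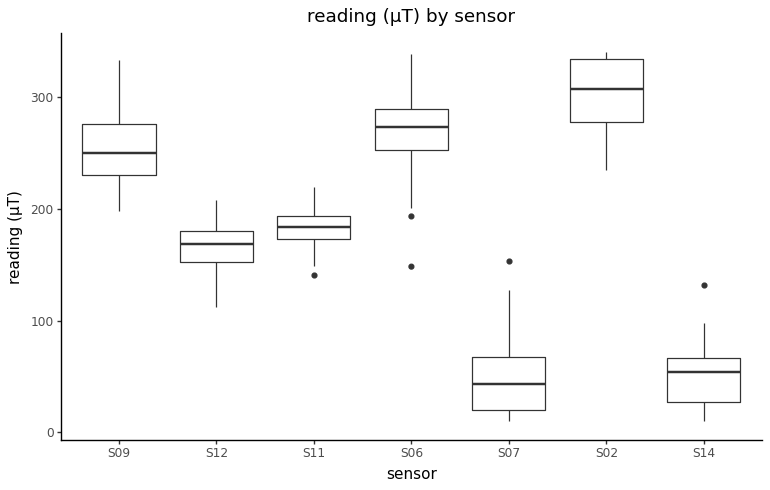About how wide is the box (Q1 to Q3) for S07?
≈ 50

Q3 ≈ 75, Q1 ≈ 25; IQR ≈ 50.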